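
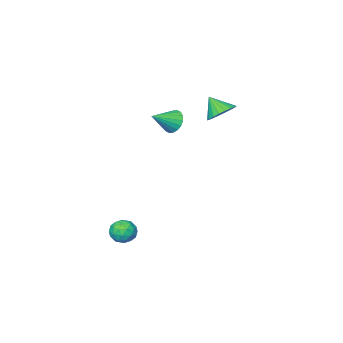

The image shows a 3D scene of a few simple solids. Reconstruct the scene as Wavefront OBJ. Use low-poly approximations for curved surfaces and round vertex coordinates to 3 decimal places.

v -3.939 1.356 1.392
v -3.467 0.973 0.953
v -3.761 0.664 2.188
v -3.276 1.179 1.089
v -3.2 1.415 1.278
v -3.252 1.641 1.486
v -3.422 1.818 1.678
v -3.682 1.915 1.821
v -3.986 1.916 1.889
v -4.282 1.819 1.871
v -4.519 1.643 1.771
v -4.655 1.417 1.605
v -4.668 1.181 1.402
v -4.554 0.974 1.197
v -4.334 0.834 1.026
v -4.046 0.784 0.919
v -3.739 0.833 0.893
v 1.04 1.784 -3.73
v 1.451 2.282 -3.638
v 1.809 1.238 -4.202
v 2.22 1.736 -4.11
v 2.009 1.388 -3.6
v 1.534 1.726 -3.308
v 1.726 1.794 -4.532
v 1.251 2.132 -4.24
v 1.875 2.288 -4.133
v 2.05 2.037 -3.558
v 1.21 1.483 -4.282
v 1.385 1.232 -3.707
v 1.178 2.081 -3.643
v 2.082 1.439 -4.197
v 1.958 1.234 -3.898
v 2.199 1.527 -3.844
v 1.227 1.754 -3.449
v 1.468 2.047 -3.395
v 1.796 1.521 -3.373
v 1.792 1.473 -4.445
v 2.033 1.766 -4.391
v 1.061 1.993 -3.996
v 1.302 2.286 -3.942
v 1.464 1.999 -4.467
v 1.669 2.377 -3.879
v 2.121 2.056 -4.157
v 1.83 2.091 -4.405
v 1.551 2.289 -4.233
v 1.771 2.23 -3.541
v 2.223 1.909 -3.819
v 2.1 1.704 -3.519
v 1.82 1.903 -3.347
v 2.021 2.233 -3.832
v 1.037 1.611 -4.021
v 1.489 1.29 -4.299
v 1.44 1.617 -4.493
v 1.16 1.816 -4.321
v 1.139 1.464 -3.683
v 1.591 1.143 -3.961
v 1.709 1.231 -3.607
v 1.43 1.429 -3.435
v 1.239 1.287 -4.008
v -0.785 2.051 2.044
v -0.504 1.898 1.501
v 0.265 1.949 2.616
v -0.48 2.177 1.507
v -0.516 2.432 1.619
v -0.606 2.611 1.816
v -0.731 2.679 2.057
v -0.867 2.623 2.296
v -0.986 2.453 2.485
v -1.066 2.204 2.586
v -1.09 1.925 2.58
v -1.053 1.671 2.468
v -0.964 1.492 2.272
v -0.839 1.424 2.03
v -0.703 1.48 1.791
v -0.583 1.649 1.603
f 2 1 4
f 2 4 3
f 4 1 5
f 4 5 3
f 5 1 6
f 5 6 3
f 6 1 7
f 6 7 3
f 7 1 8
f 7 8 3
f 8 1 9
f 8 9 3
f 9 1 10
f 9 10 3
f 10 1 11
f 10 11 3
f 11 1 12
f 11 12 3
f 12 1 13
f 12 13 3
f 13 1 14
f 13 14 3
f 14 1 15
f 14 15 3
f 15 1 16
f 15 16 3
f 16 1 17
f 16 17 3
f 17 1 2
f 17 2 3
f 18 55 34
f 55 29 58
f 34 58 23
f 55 58 34
f 18 34 30
f 34 23 35
f 30 35 19
f 34 35 30
f 18 30 39
f 30 19 40
f 39 40 25
f 30 40 39
f 18 39 51
f 39 25 54
f 51 54 28
f 39 54 51
f 18 51 55
f 51 28 59
f 55 59 29
f 51 59 55
f 19 35 46
f 35 23 49
f 46 49 27
f 35 49 46
f 23 58 36
f 58 29 57
f 36 57 22
f 58 57 36
f 29 59 56
f 59 28 52
f 56 52 20
f 59 52 56
f 28 54 53
f 54 25 41
f 53 41 24
f 54 41 53
f 25 40 45
f 40 19 42
f 45 42 26
f 40 42 45
f 21 47 33
f 47 27 48
f 33 48 22
f 47 48 33
f 21 33 31
f 33 22 32
f 31 32 20
f 33 32 31
f 21 31 38
f 31 20 37
f 38 37 24
f 31 37 38
f 21 38 43
f 38 24 44
f 43 44 26
f 38 44 43
f 21 43 47
f 43 26 50
f 47 50 27
f 43 50 47
f 22 48 36
f 48 27 49
f 36 49 23
f 48 49 36
f 20 32 56
f 32 22 57
f 56 57 29
f 32 57 56
f 24 37 53
f 37 20 52
f 53 52 28
f 37 52 53
f 26 44 45
f 44 24 41
f 45 41 25
f 44 41 45
f 27 50 46
f 50 26 42
f 46 42 19
f 50 42 46
f 61 60 63
f 61 63 62
f 63 60 64
f 63 64 62
f 64 60 65
f 64 65 62
f 65 60 66
f 65 66 62
f 66 60 67
f 66 67 62
f 67 60 68
f 67 68 62
f 68 60 69
f 68 69 62
f 69 60 70
f 69 70 62
f 70 60 71
f 70 71 62
f 71 60 72
f 71 72 62
f 72 60 73
f 72 73 62
f 73 60 74
f 73 74 62
f 74 60 75
f 74 75 62
f 75 60 61
f 75 61 62



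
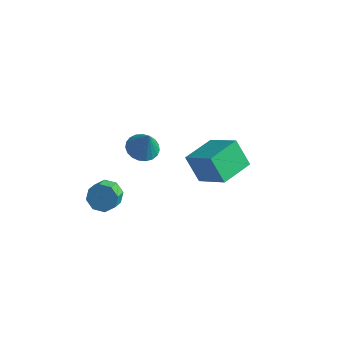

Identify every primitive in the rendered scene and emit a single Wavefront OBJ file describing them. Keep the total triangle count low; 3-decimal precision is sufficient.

v 2.28 0.026 3.316
v 3.992 -0.323 4.517
v 2.649 1.941 3.347
v 4.36 1.592 4.548
v 3.22 -0.132 1.932
v 4.931 -0.481 3.133
v 3.588 1.783 1.963
v 5.3 1.434 3.164
v -2.332 3.064 -1.114
v -1.493 2.755 -1.462
v -1.768 2.856 0.434
v -1.431 3.148 -1.431
v -1.525 3.527 -1.346
v -1.758 3.825 -1.221
v -2.091 3.992 -1.077
v -2.466 3.998 -0.94
v -2.817 3.843 -0.832
v -3.085 3.553 -0.773
v -3.223 3.178 -0.773
v -3.206 2.784 -0.832
v -3.039 2.438 -0.94
v -2.749 2.2 -1.077
v -2.388 2.111 -1.221
v -2.016 2.188 -1.346
v -1.7 2.415 -1.431
v -2.728 0.155 -2.97
v -2.332 -0.184 -3.716
v -2.117 -1.034 -3.216
v -2.512 -0.695 -2.47
v -1.885 0.166 -3.314
v -1.67 -0.684 -2.813
v -1.931 0.51 -2.71
v -1.716 -0.34 -2.209
v -2.444 0.646 -2.259
v -2.229 -0.204 -1.758
v -3.123 0.494 -2.224
v -2.908 -0.356 -1.724
v -3.57 0.144 -2.627
v -3.355 -0.706 -2.126
v -3.524 -0.2 -3.231
v -3.309 -1.05 -2.73
v -3.011 -0.336 -3.682
v -2.796 -1.186 -3.181
f 2 4 1
f 5 2 1
f 1 4 3
f 3 5 1
f 2 8 4
f 6 2 5
f 6 8 2
f 4 8 3
f 7 5 3
f 3 8 7
f 7 6 5
f 8 6 7
f 10 9 12
f 10 12 11
f 12 9 13
f 12 13 11
f 13 9 14
f 13 14 11
f 14 9 15
f 14 15 11
f 15 9 16
f 15 16 11
f 16 9 17
f 16 17 11
f 17 9 18
f 17 18 11
f 18 9 19
f 18 19 11
f 19 9 20
f 19 20 11
f 20 9 21
f 20 21 11
f 21 9 22
f 21 22 11
f 22 9 23
f 22 23 11
f 23 9 24
f 23 24 11
f 24 9 25
f 24 25 11
f 25 9 10
f 25 10 11
f 27 26 30
f 27 30 28
f 28 30 31
f 28 31 29
f 30 26 32
f 30 32 31
f 31 32 33
f 31 33 29
f 32 26 34
f 32 34 33
f 33 34 35
f 33 35 29
f 34 26 36
f 34 36 35
f 35 36 37
f 35 37 29
f 36 26 38
f 36 38 37
f 37 38 39
f 37 39 29
f 38 26 40
f 38 40 39
f 39 40 41
f 39 41 29
f 40 26 42
f 40 42 41
f 41 42 43
f 41 43 29
f 42 26 27
f 42 27 43
f 43 27 28
f 43 28 29



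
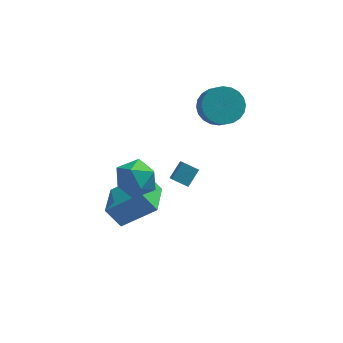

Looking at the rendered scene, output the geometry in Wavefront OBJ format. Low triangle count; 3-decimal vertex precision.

v -4.147 -1.739 2.171
v -3.154 -1.415 2.494
v -3.406 -2.845 1.006
v -2.413 -2.521 1.329
v -3.041 -3.11 2.002
v -3.499 -2.427 2.722
v -3.061 -1.833 0.778
v -3.519 -1.15 1.498
v -2.483 -1.473 1.633
v -2.471 -2.262 2.39
v -4.089 -1.998 1.11
v -4.077 -2.787 1.867
v -0.912 1.753 -3.007
v -1.687 1.973 -2.629
v -1.024 2.449 -3.643
v -1.799 2.67 -3.265
v -0.401 2.43 -2.355
v -1.176 2.651 -1.977
v -0.513 3.127 -2.991
v -1.288 3.347 -2.613
v -4.767 -1.014 -1.939
v -3.085 -0.972 -0.681
v -4.565 0.826 -2.27
v -2.884 0.868 -1.012
v -4.036 -1.268 -2.908
v -2.355 -1.226 -1.65
v -3.835 0.572 -3.239
v -2.153 0.614 -1.981
v 0.498 3.913 1.199
v 1.471 3.772 0.803
v 1.715 2.926 1.705
v 0.742 3.067 2.101
v 1.537 4.078 1.073
v 1.781 3.232 1.974
v 1.445 4.36 1.362
v 1.69 3.514 2.263
v 1.209 4.573 1.626
v 1.453 3.727 2.527
v 0.865 4.686 1.825
v 1.109 3.84 2.727
v 0.464 4.681 1.929
v 0.709 3.835 2.83
v 0.069 4.559 1.922
v 0.314 3.713 2.823
v -0.261 4.339 1.805
v -0.016 3.493 2.706
v -0.475 4.054 1.595
v -0.231 3.208 2.497
v -0.541 3.748 1.326
v -0.297 2.902 2.227
v -0.45 3.466 1.037
v -0.205 2.62 1.938
v -0.213 3.253 0.773
v 0.031 2.407 1.674
v 0.131 3.14 0.573
v 0.375 2.294 1.475
v 0.531 3.145 0.47
v 0.776 2.299 1.371
v 0.926 3.267 0.477
v 1.171 2.421 1.378
v 1.256 3.487 0.594
v 1.501 2.641 1.495
f 1 12 6
f 1 6 2
f 1 2 8
f 1 8 11
f 1 11 12
f 2 6 10
f 6 12 5
f 12 11 3
f 11 8 7
f 8 2 9
f 4 10 5
f 4 5 3
f 4 3 7
f 4 7 9
f 4 9 10
f 5 10 6
f 3 5 12
f 7 3 11
f 9 7 8
f 10 9 2
f 14 16 13
f 17 14 13
f 13 16 15
f 15 17 13
f 14 20 16
f 18 14 17
f 18 20 14
f 16 20 15
f 19 17 15
f 15 20 19
f 19 18 17
f 20 18 19
f 22 24 21
f 25 22 21
f 21 24 23
f 23 25 21
f 22 28 24
f 26 22 25
f 26 28 22
f 24 28 23
f 27 25 23
f 23 28 27
f 27 26 25
f 28 26 27
f 30 29 33
f 30 33 31
f 31 33 34
f 31 34 32
f 33 29 35
f 33 35 34
f 34 35 36
f 34 36 32
f 35 29 37
f 35 37 36
f 36 37 38
f 36 38 32
f 37 29 39
f 37 39 38
f 38 39 40
f 38 40 32
f 39 29 41
f 39 41 40
f 40 41 42
f 40 42 32
f 41 29 43
f 41 43 42
f 42 43 44
f 42 44 32
f 43 29 45
f 43 45 44
f 44 45 46
f 44 46 32
f 45 29 47
f 45 47 46
f 46 47 48
f 46 48 32
f 47 29 49
f 47 49 48
f 48 49 50
f 48 50 32
f 49 29 51
f 49 51 50
f 50 51 52
f 50 52 32
f 51 29 53
f 51 53 52
f 52 53 54
f 52 54 32
f 53 29 55
f 53 55 54
f 54 55 56
f 54 56 32
f 55 29 57
f 55 57 56
f 56 57 58
f 56 58 32
f 57 29 59
f 57 59 58
f 58 59 60
f 58 60 32
f 59 29 61
f 59 61 60
f 60 61 62
f 60 62 32
f 61 29 30
f 61 30 62
f 62 30 31
f 62 31 32



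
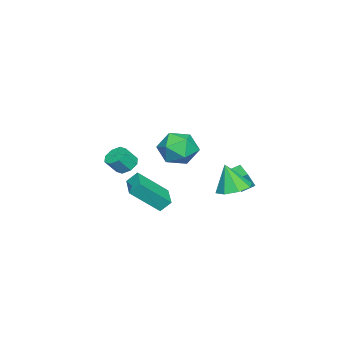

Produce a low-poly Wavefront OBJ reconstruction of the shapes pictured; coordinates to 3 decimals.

v 2.726 2.184 2.331
v 3.762 2.416 2.486
v 3.138 1.304 0.894
v 4.174 1.536 1.049
v 3.669 0.864 1.715
v 3.414 1.408 2.604
v 3.486 2.312 0.776
v 3.231 2.856 1.665
v 4.231 2.495 1.525
v 4.344 1.6 2.106
v 2.556 2.12 1.274
v 2.669 1.225 1.855
v -1.734 -1.256 -4.535
v -1.934 -0.733 -3.936
v -0.449 -0.581 -4.694
v -0.649 -0.058 -4.095
v -0.871 -2.562 -3.105
v -1.071 -2.039 -2.506
v 0.414 -1.887 -3.264
v 0.214 -1.364 -2.665
v -0.661 -2.43 -1.865
v -0.13 -2.012 -1.94
v 0.331 -2.451 -1.131
v -0.199 -2.87 -1.055
v -0.495 -1.816 -1.625
v -0.034 -2.255 -0.816
v -0.958 -1.98 -1.451
v -0.496 -2.419 -0.642
v -1.246 -2.408 -1.519
v -0.784 -2.847 -0.709
v -1.191 -2.849 -1.789
v -0.73 -3.288 -0.98
v -0.826 -3.045 -2.104
v -0.365 -3.484 -1.295
v -0.364 -2.881 -2.278
v 0.098 -3.32 -1.469
v -0.076 -2.453 -2.211
v 0.386 -2.892 -1.401
v 1.058 3.787 -1.653
v 1.817 4.296 -1.483
v 1.042 3.313 -0.167
v 1.216 4.66 -1.373
v 0.521 4.513 -1.427
v 0.141 3.94 -1.613
v 0.298 3.279 -1.823
v 0.9 2.915 -1.933
v 1.594 3.062 -1.879
v 1.974 3.634 -1.693
v -3.553 2.931 -3.006
v -3.052 2.699 -2.031
v -2.798 3.592 -3.238
v -2.296 3.36 -2.263
v -3.144 2.34 -3.357
v -2.642 2.108 -2.382
v -2.388 3.001 -3.589
v -1.887 2.769 -2.614
f 1 12 6
f 1 6 2
f 1 2 8
f 1 8 11
f 1 11 12
f 2 6 10
f 6 12 5
f 12 11 3
f 11 8 7
f 8 2 9
f 4 10 5
f 4 5 3
f 4 3 7
f 4 7 9
f 4 9 10
f 5 10 6
f 3 5 12
f 7 3 11
f 9 7 8
f 10 9 2
f 14 16 13
f 17 14 13
f 13 16 15
f 15 17 13
f 14 20 16
f 18 14 17
f 18 20 14
f 16 20 15
f 19 17 15
f 15 20 19
f 19 18 17
f 20 18 19
f 22 21 25
f 22 25 23
f 23 25 26
f 23 26 24
f 25 21 27
f 25 27 26
f 26 27 28
f 26 28 24
f 27 21 29
f 27 29 28
f 28 29 30
f 28 30 24
f 29 21 31
f 29 31 30
f 30 31 32
f 30 32 24
f 31 21 33
f 31 33 32
f 32 33 34
f 32 34 24
f 33 21 35
f 33 35 34
f 34 35 36
f 34 36 24
f 35 21 37
f 35 37 36
f 36 37 38
f 36 38 24
f 37 21 22
f 37 22 38
f 38 22 23
f 38 23 24
f 40 39 42
f 40 42 41
f 42 39 43
f 42 43 41
f 43 39 44
f 43 44 41
f 44 39 45
f 44 45 41
f 45 39 46
f 45 46 41
f 46 39 47
f 46 47 41
f 47 39 48
f 47 48 41
f 48 39 40
f 48 40 41
f 50 52 49
f 53 50 49
f 49 52 51
f 51 53 49
f 50 56 52
f 54 50 53
f 54 56 50
f 52 56 51
f 55 53 51
f 51 56 55
f 55 54 53
f 56 54 55



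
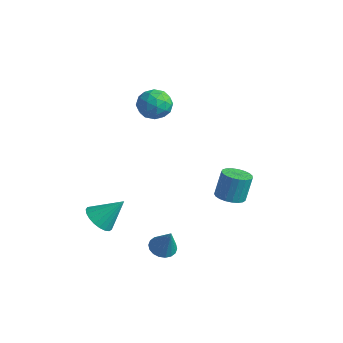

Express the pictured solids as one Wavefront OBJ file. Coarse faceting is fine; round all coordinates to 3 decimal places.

v 1.392 2.843 -4.193
v 2.318 2.996 -4.232
v 2.295 3.569 -2.526
v 1.368 3.417 -2.487
v 2.175 3.34 -4.349
v 2.151 3.913 -2.643
v 1.895 3.598 -4.44
v 1.872 4.171 -2.734
v 1.529 3.725 -4.488
v 1.506 4.299 -2.782
v 1.139 3.7 -4.485
v 1.116 4.274 -2.779
v 0.793 3.527 -4.431
v 0.769 4.101 -2.725
v 0.55 3.236 -4.337
v 0.526 3.809 -2.631
v 0.453 2.877 -4.217
v 0.429 3.45 -2.511
v 0.518 2.512 -4.094
v 0.494 3.085 -2.387
v 0.734 2.204 -3.987
v 0.711 2.777 -2.281
v 1.064 2.007 -3.916
v 1.041 2.58 -2.21
v 1.451 1.954 -3.893
v 1.427 2.528 -2.187
v 1.827 2.055 -3.922
v 1.804 2.629 -2.216
v 2.128 2.293 -3.998
v 2.105 2.866 -2.292
v 2.302 2.625 -4.107
v 2.279 3.199 -2.401
v -2.208 -4.068 -4.645
v -1.29 -4.093 -5.174
v -1.352 -2.892 -3.215
v -1.486 -3.739 -5.348
v -1.806 -3.441 -5.4
v -2.197 -3.252 -5.322
v -2.589 -3.203 -5.127
v -2.915 -3.305 -4.849
v -3.12 -3.538 -4.535
v -3.166 -3.862 -4.241
v -3.047 -4.222 -4.016
v -2.783 -4.556 -3.901
v -2.419 -4.805 -3.914
v -2.019 -4.926 -4.053
v -1.652 -4.899 -4.295
v -1.381 -4.728 -4.598
v -1.253 -4.443 -4.909
v -2.241 1.355 2.853
v -1.384 0.781 3.302
v -3.276 -0.141 2.918
v -2.419 -0.715 3.367
v -2.931 0.089 3.964
v -2.292 1.013 3.924
v -2.368 -0.373 2.296
v -1.729 0.551 2.256
v -1.462 -0.287 2.957
v -1.81 -0.002 3.988
v -2.85 0.642 2.232
v -3.198 0.927 3.263
v -1.721 1.199 3.072
v -2.939 -0.559 3.148
v -3.24 -0.087 3.499
v -2.736 -0.424 3.763
v -2.255 1.336 3.438
v -1.751 0.998 3.701
v -2.661 0.592 4.091
v -2.909 -0.358 2.519
v -2.405 -0.696 2.782
v -1.924 1.064 2.457
v -1.42 0.727 2.721
v -1.999 0.048 2.129
v -1.264 0.234 3.133
v -1.872 -0.645 3.171
v -1.843 -0.445 2.542
v -1.466 0.099 2.518
v -1.468 0.402 3.739
v -2.077 -0.477 3.777
v -2.378 -0.005 4.128
v -2.002 0.539 4.105
v -1.515 -0.226 3.537
v -2.583 1.117 2.443
v -3.192 0.238 2.481
v -2.658 0.101 2.115
v -2.282 0.645 2.092
v -2.788 1.285 3.049
v -3.396 0.406 3.087
v -3.194 0.541 3.702
v -2.817 1.085 3.678
v -3.145 0.866 2.683
v 3.049 -3.851 -4.062
v 3.789 -3.888 -4.412
v 3.831 -3.929 -2.398
v 3.737 -3.529 -4.37
v 3.548 -3.234 -4.268
v 3.261 -3.061 -4.124
v 2.931 -3.045 -3.969
v 2.625 -3.188 -3.831
v 2.403 -3.463 -3.74
v 2.308 -3.814 -3.712
v 2.361 -4.173 -3.753
v 2.549 -4.468 -3.856
v 2.837 -4.641 -3.999
v 3.167 -4.657 -4.155
v 3.473 -4.514 -4.292
v 3.695 -4.24 -4.384
f 2 1 5
f 2 5 3
f 3 5 6
f 3 6 4
f 5 1 7
f 5 7 6
f 6 7 8
f 6 8 4
f 7 1 9
f 7 9 8
f 8 9 10
f 8 10 4
f 9 1 11
f 9 11 10
f 10 11 12
f 10 12 4
f 11 1 13
f 11 13 12
f 12 13 14
f 12 14 4
f 13 1 15
f 13 15 14
f 14 15 16
f 14 16 4
f 15 1 17
f 15 17 16
f 16 17 18
f 16 18 4
f 17 1 19
f 17 19 18
f 18 19 20
f 18 20 4
f 19 1 21
f 19 21 20
f 20 21 22
f 20 22 4
f 21 1 23
f 21 23 22
f 22 23 24
f 22 24 4
f 23 1 25
f 23 25 24
f 24 25 26
f 24 26 4
f 25 1 27
f 25 27 26
f 26 27 28
f 26 28 4
f 27 1 29
f 27 29 28
f 28 29 30
f 28 30 4
f 29 1 31
f 29 31 30
f 30 31 32
f 30 32 4
f 31 1 2
f 31 2 32
f 32 2 3
f 32 3 4
f 34 33 36
f 34 36 35
f 36 33 37
f 36 37 35
f 37 33 38
f 37 38 35
f 38 33 39
f 38 39 35
f 39 33 40
f 39 40 35
f 40 33 41
f 40 41 35
f 41 33 42
f 41 42 35
f 42 33 43
f 42 43 35
f 43 33 44
f 43 44 35
f 44 33 45
f 44 45 35
f 45 33 46
f 45 46 35
f 46 33 47
f 46 47 35
f 47 33 48
f 47 48 35
f 48 33 49
f 48 49 35
f 49 33 34
f 49 34 35
f 50 87 66
f 87 61 90
f 66 90 55
f 87 90 66
f 50 66 62
f 66 55 67
f 62 67 51
f 66 67 62
f 50 62 71
f 62 51 72
f 71 72 57
f 62 72 71
f 50 71 83
f 71 57 86
f 83 86 60
f 71 86 83
f 50 83 87
f 83 60 91
f 87 91 61
f 83 91 87
f 51 67 78
f 67 55 81
f 78 81 59
f 67 81 78
f 55 90 68
f 90 61 89
f 68 89 54
f 90 89 68
f 61 91 88
f 91 60 84
f 88 84 52
f 91 84 88
f 60 86 85
f 86 57 73
f 85 73 56
f 86 73 85
f 57 72 77
f 72 51 74
f 77 74 58
f 72 74 77
f 53 79 65
f 79 59 80
f 65 80 54
f 79 80 65
f 53 65 63
f 65 54 64
f 63 64 52
f 65 64 63
f 53 63 70
f 63 52 69
f 70 69 56
f 63 69 70
f 53 70 75
f 70 56 76
f 75 76 58
f 70 76 75
f 53 75 79
f 75 58 82
f 79 82 59
f 75 82 79
f 54 80 68
f 80 59 81
f 68 81 55
f 80 81 68
f 52 64 88
f 64 54 89
f 88 89 61
f 64 89 88
f 56 69 85
f 69 52 84
f 85 84 60
f 69 84 85
f 58 76 77
f 76 56 73
f 77 73 57
f 76 73 77
f 59 82 78
f 82 58 74
f 78 74 51
f 82 74 78
f 93 92 95
f 93 95 94
f 95 92 96
f 95 96 94
f 96 92 97
f 96 97 94
f 97 92 98
f 97 98 94
f 98 92 99
f 98 99 94
f 99 92 100
f 99 100 94
f 100 92 101
f 100 101 94
f 101 92 102
f 101 102 94
f 102 92 103
f 102 103 94
f 103 92 104
f 103 104 94
f 104 92 105
f 104 105 94
f 105 92 106
f 105 106 94
f 106 92 107
f 106 107 94
f 107 92 93
f 107 93 94



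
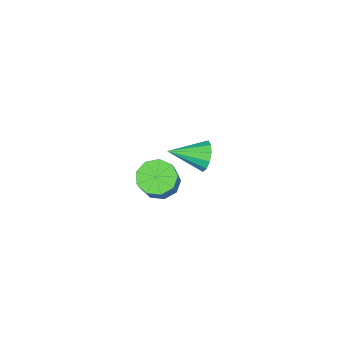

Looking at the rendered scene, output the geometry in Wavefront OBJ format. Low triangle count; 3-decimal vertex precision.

v 0.612 -0.147 2.869
v 0.901 0.3 3.57
v 1.508 -1.673 3.471
v 0.468 0.097 3.702
v 0.08 -0.183 3.57
v -0.138 -0.451 3.215
v -0.119 -0.623 2.75
v 0.133 -0.643 2.323
v 0.536 -0.506 2.069
v 0.964 -0.255 2.07
v 1.279 0.031 2.324
v 1.383 0.26 2.751
v 1.242 0.36 3.216
v -2.822 -3.957 -3.901
v -2.179 -4.754 -4.21
v -1.074 -4.461 -2.668
v -1.718 -3.663 -2.359
v -1.948 -4.121 -4.496
v -0.843 -3.828 -2.954
v -2.126 -3.411 -4.504
v -1.022 -3.118 -2.961
v -2.63 -2.956 -4.229
v -1.525 -2.663 -2.687
v -3.224 -2.97 -3.801
v -2.119 -2.677 -2.259
v -3.63 -3.445 -3.42
v -2.525 -3.152 -1.878
v -3.658 -4.16 -3.264
v -2.553 -3.866 -1.722
v -3.295 -4.779 -3.406
v -2.19 -4.486 -1.864
v -2.711 -5.014 -3.78
v -1.606 -4.721 -2.237
f 2 1 4
f 2 4 3
f 4 1 5
f 4 5 3
f 5 1 6
f 5 6 3
f 6 1 7
f 6 7 3
f 7 1 8
f 7 8 3
f 8 1 9
f 8 9 3
f 9 1 10
f 9 10 3
f 10 1 11
f 10 11 3
f 11 1 12
f 11 12 3
f 12 1 13
f 12 13 3
f 13 1 2
f 13 2 3
f 15 14 18
f 15 18 16
f 16 18 19
f 16 19 17
f 18 14 20
f 18 20 19
f 19 20 21
f 19 21 17
f 20 14 22
f 20 22 21
f 21 22 23
f 21 23 17
f 22 14 24
f 22 24 23
f 23 24 25
f 23 25 17
f 24 14 26
f 24 26 25
f 25 26 27
f 25 27 17
f 26 14 28
f 26 28 27
f 27 28 29
f 27 29 17
f 28 14 30
f 28 30 29
f 29 30 31
f 29 31 17
f 30 14 32
f 30 32 31
f 31 32 33
f 31 33 17
f 32 14 15
f 32 15 33
f 33 15 16
f 33 16 17



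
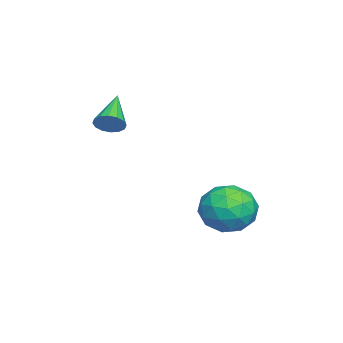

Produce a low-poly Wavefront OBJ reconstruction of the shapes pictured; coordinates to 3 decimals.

v -0.978 -1.044 3.143
v -0.748 -0.728 3.53
v -2.282 -1.116 3.977
v -0.873 -0.546 3.35
v -1.026 -0.497 3.115
v -1.166 -0.595 2.887
v -1.256 -0.813 2.728
v -1.271 -1.093 2.68
v -1.208 -1.36 2.756
v -1.083 -1.543 2.936
v -0.93 -1.591 3.171
v -0.79 -1.493 3.398
v -0.7 -1.275 3.558
v -0.685 -0.995 3.606
v -0.945 3.639 0.22
v -0.168 2.978 0.079
v -1.952 2.642 -0.659
v -1.175 1.981 -0.8
v -1.585 2.102 0.138
v -0.963 2.718 0.681
v -1.157 2.902 -1.261
v -0.535 3.518 -0.718
v -0.299 2.522 -0.836
v -0.563 2.027 0.028
v -1.557 3.593 -0.608
v -1.821 3.098 0.256
v -0.468 3.396 0.227
v -1.652 2.224 -0.807
v -1.893 2.295 -0.255
v -1.436 1.906 -0.338
v -0.935 3.243 0.58
v -0.478 2.854 0.498
v -1.312 2.339 0.532
v -1.642 2.766 -1.078
v -1.185 2.377 -1.16
v -0.684 3.714 -0.242
v -0.227 3.325 -0.325
v -0.808 3.281 -1.112
v -0.088 2.739 -0.394
v -0.68 2.154 -0.911
v -0.67 2.695 -1.182
v -0.304 3.057 -0.862
v -0.244 2.449 0.114
v -0.836 1.863 -0.403
v -1.077 1.934 0.148
v -0.711 2.296 0.468
v -0.321 2.181 -0.424
v -1.284 3.757 -0.177
v -1.876 3.171 -0.694
v -1.409 3.324 -1.048
v -1.043 3.686 -0.728
v -1.44 3.466 0.331
v -2.032 2.881 -0.186
v -1.816 2.563 0.282
v -1.45 2.925 0.602
v -1.799 3.439 -0.156
f 2 1 4
f 2 4 3
f 4 1 5
f 4 5 3
f 5 1 6
f 5 6 3
f 6 1 7
f 6 7 3
f 7 1 8
f 7 8 3
f 8 1 9
f 8 9 3
f 9 1 10
f 9 10 3
f 10 1 11
f 10 11 3
f 11 1 12
f 11 12 3
f 12 1 13
f 12 13 3
f 13 1 14
f 13 14 3
f 14 1 2
f 14 2 3
f 15 52 31
f 52 26 55
f 31 55 20
f 52 55 31
f 15 31 27
f 31 20 32
f 27 32 16
f 31 32 27
f 15 27 36
f 27 16 37
f 36 37 22
f 27 37 36
f 15 36 48
f 36 22 51
f 48 51 25
f 36 51 48
f 15 48 52
f 48 25 56
f 52 56 26
f 48 56 52
f 16 32 43
f 32 20 46
f 43 46 24
f 32 46 43
f 20 55 33
f 55 26 54
f 33 54 19
f 55 54 33
f 26 56 53
f 56 25 49
f 53 49 17
f 56 49 53
f 25 51 50
f 51 22 38
f 50 38 21
f 51 38 50
f 22 37 42
f 37 16 39
f 42 39 23
f 37 39 42
f 18 44 30
f 44 24 45
f 30 45 19
f 44 45 30
f 18 30 28
f 30 19 29
f 28 29 17
f 30 29 28
f 18 28 35
f 28 17 34
f 35 34 21
f 28 34 35
f 18 35 40
f 35 21 41
f 40 41 23
f 35 41 40
f 18 40 44
f 40 23 47
f 44 47 24
f 40 47 44
f 19 45 33
f 45 24 46
f 33 46 20
f 45 46 33
f 17 29 53
f 29 19 54
f 53 54 26
f 29 54 53
f 21 34 50
f 34 17 49
f 50 49 25
f 34 49 50
f 23 41 42
f 41 21 38
f 42 38 22
f 41 38 42
f 24 47 43
f 47 23 39
f 43 39 16
f 47 39 43



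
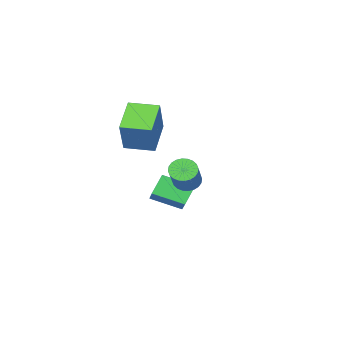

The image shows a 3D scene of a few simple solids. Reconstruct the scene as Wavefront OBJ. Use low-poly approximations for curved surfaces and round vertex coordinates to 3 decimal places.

v -1.478 2.761 -0.891
v -0.944 2.399 -0.971
v 0.031 3.576 0.191
v -0.502 3.939 0.271
v -0.92 2.566 -1.161
v 0.056 3.743 0.001
v -0.98 2.762 -1.309
v -0.005 3.939 -0.147
v -1.116 2.959 -1.394
v -0.141 4.136 -0.232
v -1.307 3.125 -1.402
v -0.332 4.302 -0.24
v -1.525 3.236 -1.332
v -0.549 4.413 -0.171
v -1.735 3.275 -1.196
v -0.759 4.452 -0.034
v -1.905 3.236 -1.012
v -0.93 4.413 0.15
v -2.011 3.124 -0.811
v -1.036 4.301 0.351
v -2.036 2.957 -0.621
v -1.06 4.134 0.541
v -1.975 2.761 -0.473
v -1 3.938 0.689
v -1.839 2.564 -0.388
v -0.864 3.741 0.774
v -1.648 2.398 -0.38
v -0.673 3.575 0.782
v -1.431 2.287 -0.449
v -0.455 3.464 0.712
v -1.221 2.248 -0.586
v -0.245 3.425 0.576
v -1.05 2.287 -0.77
v -0.075 3.464 0.392
v -3.503 -2.644 -2.983
v -2.936 -1.539 -2.196
v -4.65 -1.624 -3.588
v -4.083 -0.519 -2.801
v -2.757 -2.361 -3.919
v -2.19 -1.256 -3.132
v -3.904 -1.341 -4.524
v -3.337 -0.236 -3.737
v -0.33 -0.653 0.262
v -1.394 -1.648 1.303
v -1.362 0.362 0.178
v -2.426 -0.633 1.218
v 0.426 0.253 1.902
v -0.638 -0.742 2.942
v -0.606 1.268 1.817
v -1.67 0.273 2.858
f 2 1 5
f 2 5 3
f 3 5 6
f 3 6 4
f 5 1 7
f 5 7 6
f 6 7 8
f 6 8 4
f 7 1 9
f 7 9 8
f 8 9 10
f 8 10 4
f 9 1 11
f 9 11 10
f 10 11 12
f 10 12 4
f 11 1 13
f 11 13 12
f 12 13 14
f 12 14 4
f 13 1 15
f 13 15 14
f 14 15 16
f 14 16 4
f 15 1 17
f 15 17 16
f 16 17 18
f 16 18 4
f 17 1 19
f 17 19 18
f 18 19 20
f 18 20 4
f 19 1 21
f 19 21 20
f 20 21 22
f 20 22 4
f 21 1 23
f 21 23 22
f 22 23 24
f 22 24 4
f 23 1 25
f 23 25 24
f 24 25 26
f 24 26 4
f 25 1 27
f 25 27 26
f 26 27 28
f 26 28 4
f 27 1 29
f 27 29 28
f 28 29 30
f 28 30 4
f 29 1 31
f 29 31 30
f 30 31 32
f 30 32 4
f 31 1 33
f 31 33 32
f 32 33 34
f 32 34 4
f 33 1 2
f 33 2 34
f 34 2 3
f 34 3 4
f 36 38 35
f 39 36 35
f 35 38 37
f 37 39 35
f 36 42 38
f 40 36 39
f 40 42 36
f 38 42 37
f 41 39 37
f 37 42 41
f 41 40 39
f 42 40 41
f 44 46 43
f 47 44 43
f 43 46 45
f 45 47 43
f 44 50 46
f 48 44 47
f 48 50 44
f 46 50 45
f 49 47 45
f 45 50 49
f 49 48 47
f 50 48 49



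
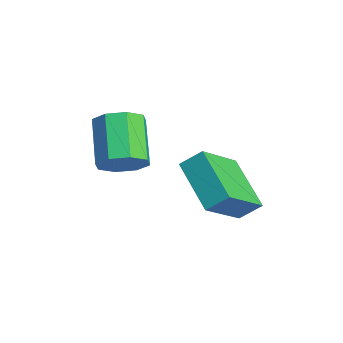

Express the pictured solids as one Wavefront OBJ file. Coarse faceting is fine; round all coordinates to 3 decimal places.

v 3.577 -3.077 -1.927
v 3.978 -2.419 -1.591
v 2.643 -2.205 -0.418
v 2.243 -2.863 -0.753
v 3.584 -2.249 -2.07
v 2.249 -2.035 -0.897
v 3.186 -2.564 -2.465
v 1.852 -2.35 -1.292
v 3.018 -3.179 -2.545
v 1.683 -2.966 -1.371
v 3.177 -3.735 -2.262
v 1.842 -3.521 -1.089
v 3.571 -3.905 -1.783
v 2.236 -3.691 -0.61
v 3.968 -3.59 -1.388
v 2.634 -3.376 -0.215
v 4.137 -2.974 -1.309
v 2.802 -2.761 -0.135
v 3.871 0.465 -4.674
v 2.122 0.13 -3.637
v 4.094 1.133 -4.082
v 2.345 0.798 -3.046
v 4.815 -0.878 -3.514
v 3.066 -1.213 -2.478
v 5.038 -0.21 -2.923
v 3.289 -0.545 -1.886
f 2 1 5
f 2 5 3
f 3 5 6
f 3 6 4
f 5 1 7
f 5 7 6
f 6 7 8
f 6 8 4
f 7 1 9
f 7 9 8
f 8 9 10
f 8 10 4
f 9 1 11
f 9 11 10
f 10 11 12
f 10 12 4
f 11 1 13
f 11 13 12
f 12 13 14
f 12 14 4
f 13 1 15
f 13 15 14
f 14 15 16
f 14 16 4
f 15 1 17
f 15 17 16
f 16 17 18
f 16 18 4
f 17 1 2
f 17 2 18
f 18 2 3
f 18 3 4
f 20 22 19
f 23 20 19
f 19 22 21
f 21 23 19
f 20 26 22
f 24 20 23
f 24 26 20
f 22 26 21
f 25 23 21
f 21 26 25
f 25 24 23
f 26 24 25



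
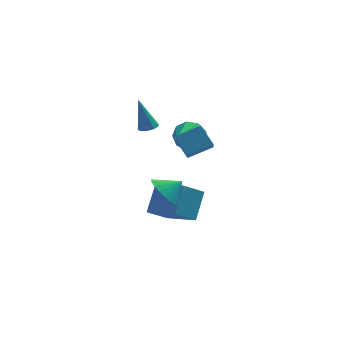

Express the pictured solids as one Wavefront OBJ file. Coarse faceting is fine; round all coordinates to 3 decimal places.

v -1.947 -2.478 -1.456
v -1.474 -1.434 -0.228
v -3.167 -1.011 -2.233
v -2.694 0.033 -1.004
v -0.966 -2.053 -2.196
v -0.493 -1.009 -0.967
v -2.186 -0.586 -2.972
v -1.713 0.458 -1.744
v -2.49 -3.747 0.839
v -1.942 -3.527 0.096
v -1.71 -3.593 1.461
v -2.091 -3.175 0.195
v -2.309 -2.921 0.406
v -2.558 -2.811 0.692
v -2.796 -2.863 1.003
v -2.981 -3.067 1.286
v -3.081 -3.389 1.492
v -3.079 -3.773 1.584
v -2.975 -4.152 1.548
v -2.788 -4.462 1.39
v -2.549 -4.648 1.136
v -2.3 -4.678 0.831
v -2.084 -4.547 0.527
v -1.938 -4.278 0.277
v -1.888 -3.917 0.125
v -0.947 1.916 1.097
v -0.533 2.077 1.857
v -1.673 0.364 1.823
v -1.078 2.334 1.86
v -1.561 2.395 1.506
v -1.757 2.231 0.961
v -1.574 1.92 0.48
v -1.097 1.607 0.287
v -0.55 1.438 0.474
v -0.189 1.493 0.952
v -0.182 1.745 1.498
v -2.947 1.289 2.179
v -2.607 1.68 2.22
v -3.393 1.491 3.921
v -2.891 1.804 2.133
v -3.196 1.731 2.064
v -3.406 1.489 2.038
v -3.441 1.171 2.066
v -3.287 0.898 2.137
v -3.004 0.774 2.224
v -2.699 0.847 2.294
v -2.488 1.089 2.319
v -2.453 1.407 2.291
v -1.97 -2.769 3.706
v -2.028 -3.391 4.267
v -0.795 -2.461 4.169
v -0.853 -3.083 4.731
v -1.467 -3.517 2.929
v -1.525 -4.139 3.491
v -0.292 -3.209 3.393
v -0.35 -3.831 3.954
f 2 4 1
f 5 2 1
f 1 4 3
f 3 5 1
f 2 8 4
f 6 2 5
f 6 8 2
f 4 8 3
f 7 5 3
f 3 8 7
f 7 6 5
f 8 6 7
f 10 9 12
f 10 12 11
f 12 9 13
f 12 13 11
f 13 9 14
f 13 14 11
f 14 9 15
f 14 15 11
f 15 9 16
f 15 16 11
f 16 9 17
f 16 17 11
f 17 9 18
f 17 18 11
f 18 9 19
f 18 19 11
f 19 9 20
f 19 20 11
f 20 9 21
f 20 21 11
f 21 9 22
f 21 22 11
f 22 9 23
f 22 23 11
f 23 9 24
f 23 24 11
f 24 9 25
f 24 25 11
f 25 9 10
f 25 10 11
f 27 26 29
f 27 29 28
f 29 26 30
f 29 30 28
f 30 26 31
f 30 31 28
f 31 26 32
f 31 32 28
f 32 26 33
f 32 33 28
f 33 26 34
f 33 34 28
f 34 26 35
f 34 35 28
f 35 26 36
f 35 36 28
f 36 26 27
f 36 27 28
f 38 37 40
f 38 40 39
f 40 37 41
f 40 41 39
f 41 37 42
f 41 42 39
f 42 37 43
f 42 43 39
f 43 37 44
f 43 44 39
f 44 37 45
f 44 45 39
f 45 37 46
f 45 46 39
f 46 37 47
f 46 47 39
f 47 37 48
f 47 48 39
f 48 37 38
f 48 38 39
f 50 52 49
f 53 50 49
f 49 52 51
f 51 53 49
f 50 56 52
f 54 50 53
f 54 56 50
f 52 56 51
f 55 53 51
f 51 56 55
f 55 54 53
f 56 54 55



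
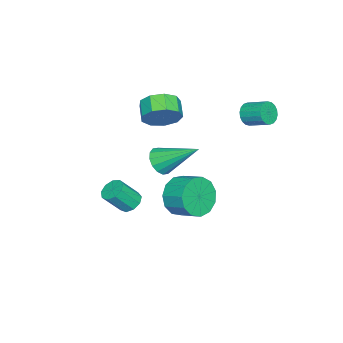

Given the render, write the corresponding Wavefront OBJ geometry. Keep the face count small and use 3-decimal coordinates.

v 0.296 -2.727 -2.938
v 0.661 -3.078 -3.346
v 1.248 -3.743 -2.25
v 0.884 -3.393 -1.842
v 0.875 -2.704 -3.234
v 1.462 -3.369 -2.138
v 0.818 -2.342 -2.983
v 1.405 -3.007 -1.887
v 0.517 -2.159 -2.711
v 1.104 -2.825 -1.615
v 0.113 -2.243 -2.545
v 0.7 -2.908 -1.45
v -0.205 -2.553 -2.563
v 0.382 -3.219 -1.468
v -0.289 -2.945 -2.757
v 0.299 -3.61 -1.661
v -0.098 -3.235 -3.035
v 0.489 -3.9 -1.939
v 0.277 -3.287 -3.267
v 0.864 -3.953 -2.172
v -0.92 -1.646 2.382
v -0.338 -1.884 3.121
v -1.119 -2.313 3.597
v -1.7 -2.074 2.858
v -0.604 -1.285 3.226
v -1.385 -1.714 3.701
v -1.017 -0.855 2.936
v -1.798 -1.284 3.411
v -1.384 -0.794 2.386
v -2.165 -1.223 2.862
v -1.535 -1.132 1.835
v -2.316 -1.561 2.311
v -1.397 -1.71 1.54
v -2.178 -2.139 2.016
v -1.036 -2.258 1.639
v -1.817 -2.687 2.115
v -0.62 -2.519 2.085
v -1.401 -2.948 2.561
v -0.345 -2.372 2.671
v -1.126 -2.801 3.146
v -2.527 1.954 2.536
v -2.289 1.669 3.07
v -2.075 2.72 3.537
v -2.313 3.006 3.004
v -2.056 1.696 2.901
v -1.841 2.747 3.369
v -1.915 1.774 2.661
v -1.701 2.825 3.128
v -1.896 1.888 2.396
v -1.682 2.939 2.863
v -2.002 2.015 2.158
v -1.788 3.066 2.625
v -2.212 2.13 1.996
v -1.998 3.181 2.463
v -2.484 2.211 1.941
v -2.27 3.262 2.408
v -2.765 2.24 2.003
v -2.551 3.291 2.47
v -2.999 2.213 2.171
v -2.784 3.264 2.639
v -3.139 2.135 2.412
v -2.925 3.186 2.879
v -3.158 2.021 2.677
v -2.944 3.072 3.144
v -3.052 1.894 2.915
v -2.838 2.945 3.382
v -2.842 1.779 3.077
v -2.628 2.83 3.544
v -2.57 1.698 3.132
v -2.356 2.749 3.599
v 2.695 0.687 0.107
v 3.106 0.187 0.959
v 3.456 1.233 1.405
v 3.045 1.733 0.553
v 3.547 0.214 0.549
v 3.897 1.26 0.995
v 3.718 0.391 -0.001
v 4.067 1.438 0.444
v 3.564 0.663 -0.517
v 3.913 1.709 -0.071
v 3.134 0.942 -0.835
v 3.483 1.988 -0.389
v 2.565 1.14 -0.854
v 2.914 2.186 -0.408
v 2.037 1.194 -0.567
v 2.387 2.24 -0.121
v 1.718 1.087 -0.067
v 2.068 2.134 0.379
v 1.71 0.853 0.489
v 2.059 1.9 0.935
v 2.014 0.566 0.923
v 2.363 1.613 1.369
v 2.535 0.318 1.099
v 2.884 1.364 1.544
v 3.654 0.176 2.871
v 4.204 -0.102 3.298
v 3.606 1.924 4.069
v 4.385 0.096 3.017
v 4.37 0.315 2.697
v 4.163 0.497 2.423
v 3.82 0.593 2.27
v 3.432 0.577 2.277
v 3.104 0.454 2.443
v 2.923 0.257 2.724
v 2.937 0.037 3.044
v 3.144 -0.145 3.318
v 3.488 -0.241 3.472
v 3.875 -0.225 3.464
f 2 1 5
f 2 5 3
f 3 5 6
f 3 6 4
f 5 1 7
f 5 7 6
f 6 7 8
f 6 8 4
f 7 1 9
f 7 9 8
f 8 9 10
f 8 10 4
f 9 1 11
f 9 11 10
f 10 11 12
f 10 12 4
f 11 1 13
f 11 13 12
f 12 13 14
f 12 14 4
f 13 1 15
f 13 15 14
f 14 15 16
f 14 16 4
f 15 1 17
f 15 17 16
f 16 17 18
f 16 18 4
f 17 1 19
f 17 19 18
f 18 19 20
f 18 20 4
f 19 1 2
f 19 2 20
f 20 2 3
f 20 3 4
f 22 21 25
f 22 25 23
f 23 25 26
f 23 26 24
f 25 21 27
f 25 27 26
f 26 27 28
f 26 28 24
f 27 21 29
f 27 29 28
f 28 29 30
f 28 30 24
f 29 21 31
f 29 31 30
f 30 31 32
f 30 32 24
f 31 21 33
f 31 33 32
f 32 33 34
f 32 34 24
f 33 21 35
f 33 35 34
f 34 35 36
f 34 36 24
f 35 21 37
f 35 37 36
f 36 37 38
f 36 38 24
f 37 21 39
f 37 39 38
f 38 39 40
f 38 40 24
f 39 21 22
f 39 22 40
f 40 22 23
f 40 23 24
f 42 41 45
f 42 45 43
f 43 45 46
f 43 46 44
f 45 41 47
f 45 47 46
f 46 47 48
f 46 48 44
f 47 41 49
f 47 49 48
f 48 49 50
f 48 50 44
f 49 41 51
f 49 51 50
f 50 51 52
f 50 52 44
f 51 41 53
f 51 53 52
f 52 53 54
f 52 54 44
f 53 41 55
f 53 55 54
f 54 55 56
f 54 56 44
f 55 41 57
f 55 57 56
f 56 57 58
f 56 58 44
f 57 41 59
f 57 59 58
f 58 59 60
f 58 60 44
f 59 41 61
f 59 61 60
f 60 61 62
f 60 62 44
f 61 41 63
f 61 63 62
f 62 63 64
f 62 64 44
f 63 41 65
f 63 65 64
f 64 65 66
f 64 66 44
f 65 41 67
f 65 67 66
f 66 67 68
f 66 68 44
f 67 41 69
f 67 69 68
f 68 69 70
f 68 70 44
f 69 41 42
f 69 42 70
f 70 42 43
f 70 43 44
f 72 71 75
f 72 75 73
f 73 75 76
f 73 76 74
f 75 71 77
f 75 77 76
f 76 77 78
f 76 78 74
f 77 71 79
f 77 79 78
f 78 79 80
f 78 80 74
f 79 71 81
f 79 81 80
f 80 81 82
f 80 82 74
f 81 71 83
f 81 83 82
f 82 83 84
f 82 84 74
f 83 71 85
f 83 85 84
f 84 85 86
f 84 86 74
f 85 71 87
f 85 87 86
f 86 87 88
f 86 88 74
f 87 71 89
f 87 89 88
f 88 89 90
f 88 90 74
f 89 71 91
f 89 91 90
f 90 91 92
f 90 92 74
f 91 71 93
f 91 93 92
f 92 93 94
f 92 94 74
f 93 71 72
f 93 72 94
f 94 72 73
f 94 73 74
f 96 95 98
f 96 98 97
f 98 95 99
f 98 99 97
f 99 95 100
f 99 100 97
f 100 95 101
f 100 101 97
f 101 95 102
f 101 102 97
f 102 95 103
f 102 103 97
f 103 95 104
f 103 104 97
f 104 95 105
f 104 105 97
f 105 95 106
f 105 106 97
f 106 95 107
f 106 107 97
f 107 95 108
f 107 108 97
f 108 95 96
f 108 96 97



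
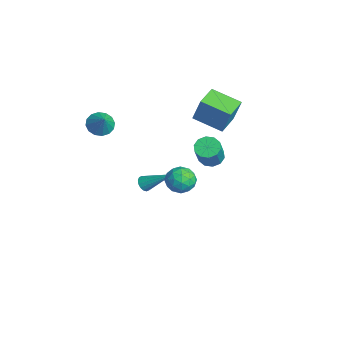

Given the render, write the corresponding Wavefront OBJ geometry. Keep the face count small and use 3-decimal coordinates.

v -1.606 1.771 -1.998
v -0.96 2.108 -1.517
v -1.34 0.492 -1.463
v -0.694 0.829 -0.982
v -1.523 1.029 -0.8
v -1.688 1.82 -1.131
v -0.612 0.78 -1.849
v -0.777 1.571 -2.18
v -0.346 1.495 -1.425
v -0.909 1.649 -0.776
v -1.391 0.951 -2.204
v -1.954 1.105 -1.555
v -1.307 2.052 -1.805
v -0.993 0.548 -1.175
v -1.481 0.666 -1.068
v -1.101 0.864 -0.786
v -1.735 1.883 -1.578
v -1.355 2.08 -1.295
v -1.686 1.447 -0.873
v -0.945 0.52 -1.685
v -0.565 0.717 -1.402
v -1.199 1.736 -2.194
v -0.819 1.934 -1.912
v -0.614 1.153 -2.107
v -0.566 1.889 -1.468
v -0.409 1.138 -1.153
v -0.361 1.109 -1.663
v -0.458 1.574 -1.857
v -0.897 1.98 -1.087
v -0.74 1.228 -0.772
v -1.228 1.346 -0.665
v -1.325 1.811 -0.86
v -0.536 1.62 -1.032
v -1.56 1.372 -2.208
v -1.403 0.62 -1.893
v -0.975 0.789 -2.12
v -1.072 1.254 -2.315
v -1.891 1.462 -1.827
v -1.734 0.711 -1.512
v -1.842 1.026 -1.123
v -1.939 1.491 -1.317
v -1.764 0.98 -1.948
v 2.005 1.881 2.533
v 2.353 2.453 2.532
v 3.083 2.012 3.826
v 2.735 1.439 3.827
v 2.006 2.515 2.749
v 2.736 2.074 4.043
v 1.659 2.335 2.883
v 2.389 1.893 4.177
v 1.443 1.981 2.884
v 2.173 1.54 4.178
v 1.442 1.589 2.751
v 2.173 1.148 4.045
v 1.657 1.308 2.534
v 2.387 0.867 3.828
v 2.004 1.246 2.317
v 2.734 0.805 3.611
v 2.351 1.427 2.183
v 3.081 0.985 3.477
v 2.567 1.78 2.182
v 3.297 1.339 3.476
v 2.567 2.172 2.315
v 3.298 1.731 3.609
v -2.454 -2.518 2.736
v -1.992 -2.941 2.324
v -1.646 -2.502 3.624
v -1.901 -2.575 2.233
v -1.957 -2.193 2.278
v -2.146 -1.899 2.446
v -2.418 -1.77 2.691
v -2.7 -1.842 2.949
v -2.915 -2.095 3.149
v -3.007 -2.461 3.239
v -2.951 -2.842 3.195
v -2.761 -3.137 3.027
v -2.489 -3.266 2.782
v -2.208 -3.194 2.524
v -4.306 3.533 1.624
v -3.93 3.84 3.107
v -3.202 4.792 1.083
v -2.825 5.099 2.565
v -3.255 2.581 1.555
v -2.878 2.888 3.037
v -2.15 3.84 1.013
v -1.774 4.147 2.496
v -4.232 0.237 -3.865
v -4.011 0.443 -4.276
v -3.308 1.543 -2.715
v -4.237 0.576 -4.246
v -4.462 0.618 -4.113
v -4.625 0.558 -3.914
v -4.682 0.412 -3.702
v -4.619 0.219 -3.533
v -4.452 0.031 -3.453
v -4.226 -0.102 -3.484
v -4.001 -0.145 -3.616
v -3.839 -0.085 -3.815
v -3.781 0.061 -4.027
v -3.844 0.254 -4.196
f 1 38 17
f 38 12 41
f 17 41 6
f 38 41 17
f 1 17 13
f 17 6 18
f 13 18 2
f 17 18 13
f 1 13 22
f 13 2 23
f 22 23 8
f 13 23 22
f 1 22 34
f 22 8 37
f 34 37 11
f 22 37 34
f 1 34 38
f 34 11 42
f 38 42 12
f 34 42 38
f 2 18 29
f 18 6 32
f 29 32 10
f 18 32 29
f 6 41 19
f 41 12 40
f 19 40 5
f 41 40 19
f 12 42 39
f 42 11 35
f 39 35 3
f 42 35 39
f 11 37 36
f 37 8 24
f 36 24 7
f 37 24 36
f 8 23 28
f 23 2 25
f 28 25 9
f 23 25 28
f 4 30 16
f 30 10 31
f 16 31 5
f 30 31 16
f 4 16 14
f 16 5 15
f 14 15 3
f 16 15 14
f 4 14 21
f 14 3 20
f 21 20 7
f 14 20 21
f 4 21 26
f 21 7 27
f 26 27 9
f 21 27 26
f 4 26 30
f 26 9 33
f 30 33 10
f 26 33 30
f 5 31 19
f 31 10 32
f 19 32 6
f 31 32 19
f 3 15 39
f 15 5 40
f 39 40 12
f 15 40 39
f 7 20 36
f 20 3 35
f 36 35 11
f 20 35 36
f 9 27 28
f 27 7 24
f 28 24 8
f 27 24 28
f 10 33 29
f 33 9 25
f 29 25 2
f 33 25 29
f 44 43 47
f 44 47 45
f 45 47 48
f 45 48 46
f 47 43 49
f 47 49 48
f 48 49 50
f 48 50 46
f 49 43 51
f 49 51 50
f 50 51 52
f 50 52 46
f 51 43 53
f 51 53 52
f 52 53 54
f 52 54 46
f 53 43 55
f 53 55 54
f 54 55 56
f 54 56 46
f 55 43 57
f 55 57 56
f 56 57 58
f 56 58 46
f 57 43 59
f 57 59 58
f 58 59 60
f 58 60 46
f 59 43 61
f 59 61 60
f 60 61 62
f 60 62 46
f 61 43 63
f 61 63 62
f 62 63 64
f 62 64 46
f 63 43 44
f 63 44 64
f 64 44 45
f 64 45 46
f 66 65 68
f 66 68 67
f 68 65 69
f 68 69 67
f 69 65 70
f 69 70 67
f 70 65 71
f 70 71 67
f 71 65 72
f 71 72 67
f 72 65 73
f 72 73 67
f 73 65 74
f 73 74 67
f 74 65 75
f 74 75 67
f 75 65 76
f 75 76 67
f 76 65 77
f 76 77 67
f 77 65 78
f 77 78 67
f 78 65 66
f 78 66 67
f 80 82 79
f 83 80 79
f 79 82 81
f 81 83 79
f 80 86 82
f 84 80 83
f 84 86 80
f 82 86 81
f 85 83 81
f 81 86 85
f 85 84 83
f 86 84 85
f 88 87 90
f 88 90 89
f 90 87 91
f 90 91 89
f 91 87 92
f 91 92 89
f 92 87 93
f 92 93 89
f 93 87 94
f 93 94 89
f 94 87 95
f 94 95 89
f 95 87 96
f 95 96 89
f 96 87 97
f 96 97 89
f 97 87 98
f 97 98 89
f 98 87 99
f 98 99 89
f 99 87 100
f 99 100 89
f 100 87 88
f 100 88 89



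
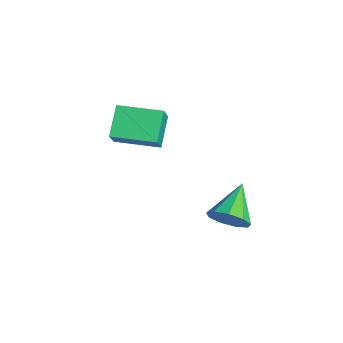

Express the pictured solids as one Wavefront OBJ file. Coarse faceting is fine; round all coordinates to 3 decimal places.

v 4.549 0.59 -2.806
v 5.179 0.98 -2.295
v 3.271 1.51 -1.934
v 5.078 1.318 -2.799
v 4.73 1.315 -3.307
v 4.297 0.973 -3.58
v 3.982 0.451 -3.491
v 3.933 -0.005 -3.081
v 4.172 -0.184 -2.542
v 4.587 0 -2.127
v 4.985 0.46 -2.029
v -0.253 -2.722 -1.38
v -1.315 -2.167 -0.444
v 0.621 -1.024 -1.394
v -0.441 -0.469 -0.458
v 0.401 -3.051 -0.442
v -0.661 -2.496 0.494
v 1.275 -1.353 -0.456
v 0.213 -0.798 0.48
f 2 1 4
f 2 4 3
f 4 1 5
f 4 5 3
f 5 1 6
f 5 6 3
f 6 1 7
f 6 7 3
f 7 1 8
f 7 8 3
f 8 1 9
f 8 9 3
f 9 1 10
f 9 10 3
f 10 1 11
f 10 11 3
f 11 1 2
f 11 2 3
f 13 15 12
f 16 13 12
f 12 15 14
f 14 16 12
f 13 19 15
f 17 13 16
f 17 19 13
f 15 19 14
f 18 16 14
f 14 19 18
f 18 17 16
f 19 17 18



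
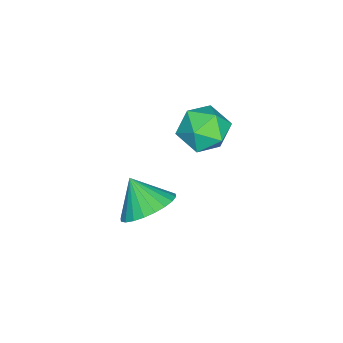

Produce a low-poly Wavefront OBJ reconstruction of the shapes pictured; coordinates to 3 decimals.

v -3.972 1.659 -3.86
v -3.152 2.209 -4.07
v -3.208 1.011 -2.57
v -2.388 1.561 -2.78
v -3.228 2.013 -2.45
v -3.701 2.413 -3.248
v -2.659 0.807 -3.392
v -3.132 1.207 -4.19
v -2.341 1.682 -3.781
v -2.692 2.428 -3.198
v -3.668 0.792 -3.442
v -4.019 1.538 -2.859
v 0.456 1.078 -4.194
v 1.38 0.67 -4.186
v 0.104 0.302 -3.226
v 1.425 0.967 -3.931
v 1.322 1.282 -3.716
v 1.088 1.565 -3.574
v 0.757 1.774 -3.527
v 0.381 1.877 -3.58
v 0.016 1.859 -3.728
v -0.282 1.722 -3.946
v -0.468 1.486 -4.202
v -0.513 1.189 -4.457
v -0.411 0.875 -4.672
v -0.176 0.592 -4.814
v 0.154 0.383 -4.862
v 0.531 0.28 -4.808
v 0.896 0.298 -4.66
v 1.194 0.435 -4.442
f 1 12 6
f 1 6 2
f 1 2 8
f 1 8 11
f 1 11 12
f 2 6 10
f 6 12 5
f 12 11 3
f 11 8 7
f 8 2 9
f 4 10 5
f 4 5 3
f 4 3 7
f 4 7 9
f 4 9 10
f 5 10 6
f 3 5 12
f 7 3 11
f 9 7 8
f 10 9 2
f 14 13 16
f 14 16 15
f 16 13 17
f 16 17 15
f 17 13 18
f 17 18 15
f 18 13 19
f 18 19 15
f 19 13 20
f 19 20 15
f 20 13 21
f 20 21 15
f 21 13 22
f 21 22 15
f 22 13 23
f 22 23 15
f 23 13 24
f 23 24 15
f 24 13 25
f 24 25 15
f 25 13 26
f 25 26 15
f 26 13 27
f 26 27 15
f 27 13 28
f 27 28 15
f 28 13 29
f 28 29 15
f 29 13 30
f 29 30 15
f 30 13 14
f 30 14 15



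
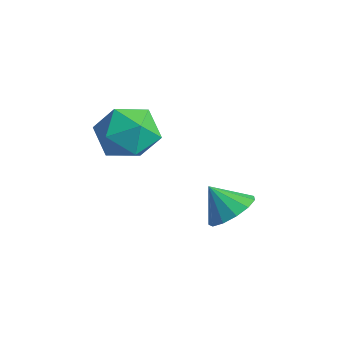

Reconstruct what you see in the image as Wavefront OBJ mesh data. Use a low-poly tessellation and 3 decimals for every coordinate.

v -2.734 1.984 4.029
v -2.014 1.953 3.263
v -3.426 0.547 3.437
v -2.706 0.516 2.671
v -2.42 0.351 3.67
v -1.992 1.24 4.035
v -3.448 1.26 2.665
v -3.02 2.149 3.03
v -2.456 1.505 2.42
v -1.82 0.943 3.041
v -3.62 1.557 3.659
v -2.984 0.995 4.28
v -0.955 3.667 0.037
v -0.268 3.329 0.383
v -1.585 3.273 0.903
v -0.304 3.768 0.557
v -0.546 4.175 0.567
v -0.918 4.42 0.408
v -1.302 4.427 0.132
v -1.576 4.192 -0.175
v -1.653 3.791 -0.414
v -1.509 3.35 -0.509
v -1.189 3.01 -0.431
v -0.795 2.879 -0.205
v -0.451 2.998 0.099
f 1 12 6
f 1 6 2
f 1 2 8
f 1 8 11
f 1 11 12
f 2 6 10
f 6 12 5
f 12 11 3
f 11 8 7
f 8 2 9
f 4 10 5
f 4 5 3
f 4 3 7
f 4 7 9
f 4 9 10
f 5 10 6
f 3 5 12
f 7 3 11
f 9 7 8
f 10 9 2
f 14 13 16
f 14 16 15
f 16 13 17
f 16 17 15
f 17 13 18
f 17 18 15
f 18 13 19
f 18 19 15
f 19 13 20
f 19 20 15
f 20 13 21
f 20 21 15
f 21 13 22
f 21 22 15
f 22 13 23
f 22 23 15
f 23 13 24
f 23 24 15
f 24 13 25
f 24 25 15
f 25 13 14
f 25 14 15



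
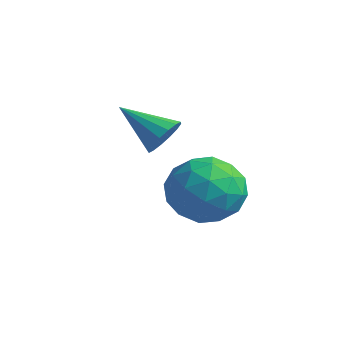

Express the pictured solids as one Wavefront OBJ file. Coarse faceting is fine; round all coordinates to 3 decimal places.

v -0.956 -1.012 -3.347
v 0.045 -1.339 -3.599
v -1.485 -2.681 -3.281
v -0.484 -3.008 -3.533
v -0.679 -2.557 -2.568
v -0.352 -1.525 -2.609
v -1.088 -2.495 -4.271
v -0.761 -1.463 -4.312
v -0.036 -2.256 -4.17
v 0.216 -2.294 -3.118
v -1.656 -1.726 -3.762
v -1.404 -1.764 -2.71
v -0.409 -1.029 -3.479
v -1.031 -2.991 -3.401
v -1.146 -2.726 -2.834
v -0.557 -2.918 -2.982
v -0.643 -1.138 -2.897
v -0.054 -1.331 -3.045
v -0.48 -2.046 -2.439
v -1.386 -2.689 -3.835
v -0.797 -2.882 -3.983
v -0.883 -1.102 -3.898
v -0.294 -1.294 -4.046
v -0.96 -1.974 -4.441
v 0.131 -1.76 -3.963
v -0.179 -2.741 -3.924
v -0.534 -2.439 -4.358
v -0.342 -1.833 -4.382
v 0.28 -1.782 -3.344
v -0.031 -2.764 -3.305
v -0.146 -2.498 -2.738
v 0.047 -1.892 -2.762
v 0.232 -2.321 -3.68
v -1.409 -1.256 -3.575
v -1.72 -2.238 -3.536
v -1.487 -2.128 -4.118
v -1.294 -1.522 -4.142
v -1.261 -1.279 -2.956
v -1.571 -2.26 -2.917
v -1.098 -2.187 -2.498
v -0.906 -1.581 -2.522
v -1.672 -1.699 -3.2
v -2.599 -1.503 -2.456
v -2.288 -2.002 -2.203
v -3.841 -1.877 -1.664
v -2.23 -1.751 -1.995
v -2.272 -1.433 -1.91
v -2.401 -1.134 -1.972
v -2.583 -0.934 -2.163
v -2.769 -0.887 -2.433
v -2.91 -1.004 -2.709
v -2.967 -1.255 -2.917
v -2.926 -1.573 -3.002
v -2.796 -1.872 -2.94
v -2.614 -2.072 -2.749
v -2.428 -2.119 -2.479
f 1 38 17
f 38 12 41
f 17 41 6
f 38 41 17
f 1 17 13
f 17 6 18
f 13 18 2
f 17 18 13
f 1 13 22
f 13 2 23
f 22 23 8
f 13 23 22
f 1 22 34
f 22 8 37
f 34 37 11
f 22 37 34
f 1 34 38
f 34 11 42
f 38 42 12
f 34 42 38
f 2 18 29
f 18 6 32
f 29 32 10
f 18 32 29
f 6 41 19
f 41 12 40
f 19 40 5
f 41 40 19
f 12 42 39
f 42 11 35
f 39 35 3
f 42 35 39
f 11 37 36
f 37 8 24
f 36 24 7
f 37 24 36
f 8 23 28
f 23 2 25
f 28 25 9
f 23 25 28
f 4 30 16
f 30 10 31
f 16 31 5
f 30 31 16
f 4 16 14
f 16 5 15
f 14 15 3
f 16 15 14
f 4 14 21
f 14 3 20
f 21 20 7
f 14 20 21
f 4 21 26
f 21 7 27
f 26 27 9
f 21 27 26
f 4 26 30
f 26 9 33
f 30 33 10
f 26 33 30
f 5 31 19
f 31 10 32
f 19 32 6
f 31 32 19
f 3 15 39
f 15 5 40
f 39 40 12
f 15 40 39
f 7 20 36
f 20 3 35
f 36 35 11
f 20 35 36
f 9 27 28
f 27 7 24
f 28 24 8
f 27 24 28
f 10 33 29
f 33 9 25
f 29 25 2
f 33 25 29
f 44 43 46
f 44 46 45
f 46 43 47
f 46 47 45
f 47 43 48
f 47 48 45
f 48 43 49
f 48 49 45
f 49 43 50
f 49 50 45
f 50 43 51
f 50 51 45
f 51 43 52
f 51 52 45
f 52 43 53
f 52 53 45
f 53 43 54
f 53 54 45
f 54 43 55
f 54 55 45
f 55 43 56
f 55 56 45
f 56 43 44
f 56 44 45



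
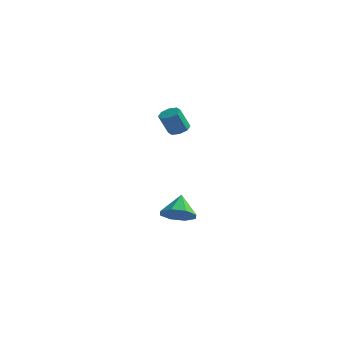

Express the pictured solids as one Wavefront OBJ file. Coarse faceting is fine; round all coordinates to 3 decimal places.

v 3.438 -2.111 -3.072
v 4.075 -2.53 -2.472
v 3.162 -1.149 -2.108
v 4.388 -2.01 -2.901
v 4.144 -1.55 -3.43
v 3.487 -1.418 -3.749
v 2.801 -1.692 -3.672
v 2.489 -2.211 -3.244
v 2.732 -2.672 -2.715
v 3.389 -2.804 -2.395
v 3.759 -2.646 3.095
v 4.245 -2.421 3.318
v 3.887 -2.789 4.468
v 3.401 -3.014 4.245
v 3.911 -2.128 3.308
v 3.553 -2.496 4.458
v 3.488 -2.139 3.173
v 3.13 -2.507 4.323
v 3.224 -2.447 2.992
v 2.866 -2.815 4.143
v 3.273 -2.871 2.872
v 2.915 -3.239 4.022
v 3.607 -3.164 2.882
v 3.249 -3.532 4.032
v 4.03 -3.153 3.017
v 3.672 -3.521 4.167
v 4.294 -2.845 3.197
v 3.936 -3.213 4.348
f 2 1 4
f 2 4 3
f 4 1 5
f 4 5 3
f 5 1 6
f 5 6 3
f 6 1 7
f 6 7 3
f 7 1 8
f 7 8 3
f 8 1 9
f 8 9 3
f 9 1 10
f 9 10 3
f 10 1 2
f 10 2 3
f 12 11 15
f 12 15 13
f 13 15 16
f 13 16 14
f 15 11 17
f 15 17 16
f 16 17 18
f 16 18 14
f 17 11 19
f 17 19 18
f 18 19 20
f 18 20 14
f 19 11 21
f 19 21 20
f 20 21 22
f 20 22 14
f 21 11 23
f 21 23 22
f 22 23 24
f 22 24 14
f 23 11 25
f 23 25 24
f 24 25 26
f 24 26 14
f 25 11 27
f 25 27 26
f 26 27 28
f 26 28 14
f 27 11 12
f 27 12 28
f 28 12 13
f 28 13 14



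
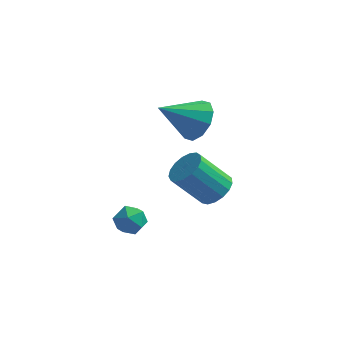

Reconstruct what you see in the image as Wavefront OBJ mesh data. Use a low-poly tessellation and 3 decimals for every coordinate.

v 0.791 -1.931 -3.291
v 1.192 -2.53 -2.921
v 0.148 -2.81 -4.019
v 0.549 -3.409 -3.649
v 0.001 -2.975 -3.24
v 0.399 -2.432 -2.79
v 0.941 -2.908 -4.15
v 1.339 -2.365 -3.7
v 1.284 -3.134 -3.452
v 0.703 -3.175 -2.89
v 0.637 -2.165 -4.05
v 0.056 -2.206 -3.488
v 3.996 -1.252 -2.019
v 4.573 -0.879 -1.453
v 3.321 -1.215 0.044
v 2.744 -1.588 -0.521
v 4.331 -0.553 -1.582
v 3.079 -0.889 -0.084
v 4.012 -0.387 -1.811
v 2.761 -0.723 -0.313
v 3.69 -0.419 -2.087
v 2.439 -0.755 -0.59
v 3.438 -0.642 -2.348
v 2.186 -0.978 -0.851
v 3.313 -1.005 -2.534
v 2.062 -1.341 -1.036
v 3.345 -1.424 -2.601
v 2.094 -1.76 -1.104
v 3.526 -1.804 -2.535
v 2.275 -2.14 -1.038
v 3.815 -2.058 -2.351
v 2.563 -2.394 -0.854
v 4.145 -2.126 -2.09
v 2.893 -2.463 -0.593
v 4.441 -1.995 -1.814
v 3.189 -2.331 -0.316
v 4.635 -1.693 -1.584
v 3.383 -2.029 -0.087
v 4.682 -1.291 -1.454
v 3.431 -1.627 0.044
v 3.012 -0.472 1.618
v 3.718 -0.633 2.406
v 1.548 -1.288 2.762
v 3.45 -0.034 2.491
v 3.016 0.397 2.242
v 2.58 0.497 1.755
v 2.309 0.227 1.216
v 2.307 -0.31 0.83
v 2.575 -0.909 0.745
v 3.009 -1.341 0.994
v 3.445 -1.441 1.481
v 3.716 -1.17 2.02
f 1 12 6
f 1 6 2
f 1 2 8
f 1 8 11
f 1 11 12
f 2 6 10
f 6 12 5
f 12 11 3
f 11 8 7
f 8 2 9
f 4 10 5
f 4 5 3
f 4 3 7
f 4 7 9
f 4 9 10
f 5 10 6
f 3 5 12
f 7 3 11
f 9 7 8
f 10 9 2
f 14 13 17
f 14 17 15
f 15 17 18
f 15 18 16
f 17 13 19
f 17 19 18
f 18 19 20
f 18 20 16
f 19 13 21
f 19 21 20
f 20 21 22
f 20 22 16
f 21 13 23
f 21 23 22
f 22 23 24
f 22 24 16
f 23 13 25
f 23 25 24
f 24 25 26
f 24 26 16
f 25 13 27
f 25 27 26
f 26 27 28
f 26 28 16
f 27 13 29
f 27 29 28
f 28 29 30
f 28 30 16
f 29 13 31
f 29 31 30
f 30 31 32
f 30 32 16
f 31 13 33
f 31 33 32
f 32 33 34
f 32 34 16
f 33 13 35
f 33 35 34
f 34 35 36
f 34 36 16
f 35 13 37
f 35 37 36
f 36 37 38
f 36 38 16
f 37 13 39
f 37 39 38
f 38 39 40
f 38 40 16
f 39 13 14
f 39 14 40
f 40 14 15
f 40 15 16
f 42 41 44
f 42 44 43
f 44 41 45
f 44 45 43
f 45 41 46
f 45 46 43
f 46 41 47
f 46 47 43
f 47 41 48
f 47 48 43
f 48 41 49
f 48 49 43
f 49 41 50
f 49 50 43
f 50 41 51
f 50 51 43
f 51 41 52
f 51 52 43
f 52 41 42
f 52 42 43



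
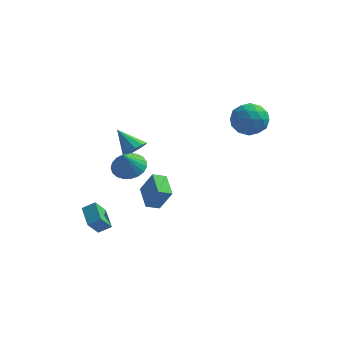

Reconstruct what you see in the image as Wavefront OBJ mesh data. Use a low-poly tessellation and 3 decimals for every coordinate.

v -2.641 1.764 0.505
v -2.029 2.033 1.013
v -3.839 2.356 1.635
v -2.147 2.418 0.686
v -2.453 2.554 0.29
v -2.832 2.388 -0.024
v -3.138 1.984 -0.136
v -3.254 1.496 -0.004
v -3.136 1.11 0.323
v -2.829 0.974 0.719
v -2.45 1.14 1.033
v -2.145 1.544 1.146
v -3.14 -3.444 -1.905
v -3.809 -2.286 -1.427
v -3.848 -3.675 -2.336
v -4.517 -2.517 -1.858
v -2.743 -2.803 -2.902
v -3.412 -1.645 -2.424
v -3.451 -3.034 -3.333
v -4.12 -1.876 -2.855
v -1.423 -0.569 -2.509
v -0.674 -0.65 -1.12
v -2.109 0.793 -2.058
v -1.36 0.711 -0.67
v -0.74 -0.111 -2.85
v 0.009 -0.193 -1.462
v -1.426 1.25 -2.4
v -0.677 1.169 -1.011
v -2.211 -1.097 1.025
v -1.313 -0.724 1.299
v -2.309 -1.783 2.275
v -1.577 -0.429 1.441
v -1.95 -0.25 1.51
v -2.369 -0.217 1.496
v -2.76 -0.336 1.4
v -3.056 -0.587 1.239
v -3.207 -0.925 1.042
v -3.185 -1.294 0.841
v -2.995 -1.628 0.672
v -2.669 -1.87 0.564
v -2.264 -1.979 0.536
v -1.851 -1.935 0.592
v -1.499 -1.746 0.723
v -1.271 -1.445 0.907
v -1.205 -1.083 1.11
v 3.637 4.195 3.069
v 4.304 3.502 2.39
v 2.936 2.658 3.95
v 3.603 1.965 3.271
v 4.106 2.652 4.084
v 4.539 3.602 3.539
v 2.701 2.558 2.801
v 3.134 3.508 2.256
v 3.725 2.49 2.224
v 4.594 2.548 3.017
v 2.646 3.612 3.323
v 3.515 3.67 4.116
v 4.032 3.984 2.652
v 3.208 2.176 3.688
v 3.504 2.581 4.166
v 3.896 2.173 3.766
v 4.17 4.043 3.328
v 4.562 3.635 2.928
v 4.446 3.136 3.924
v 2.678 2.525 3.412
v 3.07 2.117 3.012
v 3.344 3.987 2.574
v 3.736 3.579 2.174
v 2.794 3.024 2.416
v 4.083 2.981 2.155
v 3.672 2.078 2.673
v 3.141 2.426 2.397
v 3.396 2.984 2.077
v 4.594 3.016 2.621
v 4.182 2.112 3.139
v 4.478 2.516 3.617
v 4.733 3.075 3.297
v 4.254 2.421 2.524
v 3.058 4.048 3.201
v 2.646 3.144 3.719
v 2.507 3.085 3.043
v 2.762 3.644 2.723
v 3.568 4.082 3.667
v 3.157 3.179 4.185
v 3.844 3.176 4.263
v 4.099 3.734 3.943
v 2.986 3.739 3.816
f 2 1 4
f 2 4 3
f 4 1 5
f 4 5 3
f 5 1 6
f 5 6 3
f 6 1 7
f 6 7 3
f 7 1 8
f 7 8 3
f 8 1 9
f 8 9 3
f 9 1 10
f 9 10 3
f 10 1 11
f 10 11 3
f 11 1 12
f 11 12 3
f 12 1 2
f 12 2 3
f 14 16 13
f 17 14 13
f 13 16 15
f 15 17 13
f 14 20 16
f 18 14 17
f 18 20 14
f 16 20 15
f 19 17 15
f 15 20 19
f 19 18 17
f 20 18 19
f 22 24 21
f 25 22 21
f 21 24 23
f 23 25 21
f 22 28 24
f 26 22 25
f 26 28 22
f 24 28 23
f 27 25 23
f 23 28 27
f 27 26 25
f 28 26 27
f 30 29 32
f 30 32 31
f 32 29 33
f 32 33 31
f 33 29 34
f 33 34 31
f 34 29 35
f 34 35 31
f 35 29 36
f 35 36 31
f 36 29 37
f 36 37 31
f 37 29 38
f 37 38 31
f 38 29 39
f 38 39 31
f 39 29 40
f 39 40 31
f 40 29 41
f 40 41 31
f 41 29 42
f 41 42 31
f 42 29 43
f 42 43 31
f 43 29 44
f 43 44 31
f 44 29 45
f 44 45 31
f 45 29 30
f 45 30 31
f 46 83 62
f 83 57 86
f 62 86 51
f 83 86 62
f 46 62 58
f 62 51 63
f 58 63 47
f 62 63 58
f 46 58 67
f 58 47 68
f 67 68 53
f 58 68 67
f 46 67 79
f 67 53 82
f 79 82 56
f 67 82 79
f 46 79 83
f 79 56 87
f 83 87 57
f 79 87 83
f 47 63 74
f 63 51 77
f 74 77 55
f 63 77 74
f 51 86 64
f 86 57 85
f 64 85 50
f 86 85 64
f 57 87 84
f 87 56 80
f 84 80 48
f 87 80 84
f 56 82 81
f 82 53 69
f 81 69 52
f 82 69 81
f 53 68 73
f 68 47 70
f 73 70 54
f 68 70 73
f 49 75 61
f 75 55 76
f 61 76 50
f 75 76 61
f 49 61 59
f 61 50 60
f 59 60 48
f 61 60 59
f 49 59 66
f 59 48 65
f 66 65 52
f 59 65 66
f 49 66 71
f 66 52 72
f 71 72 54
f 66 72 71
f 49 71 75
f 71 54 78
f 75 78 55
f 71 78 75
f 50 76 64
f 76 55 77
f 64 77 51
f 76 77 64
f 48 60 84
f 60 50 85
f 84 85 57
f 60 85 84
f 52 65 81
f 65 48 80
f 81 80 56
f 65 80 81
f 54 72 73
f 72 52 69
f 73 69 53
f 72 69 73
f 55 78 74
f 78 54 70
f 74 70 47
f 78 70 74



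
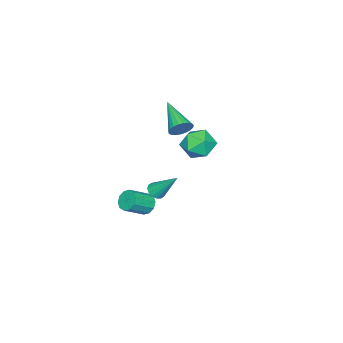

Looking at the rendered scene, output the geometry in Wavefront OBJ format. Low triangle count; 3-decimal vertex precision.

v -0.451 -2.946 -4.182
v 0.099 -2.861 -4.242
v -0.489 -1.674 -2.718
v -0.026 -2.665 -4.415
v -0.266 -2.545 -4.526
v -0.554 -2.532 -4.545
v -0.816 -2.63 -4.466
v -0.979 -2.813 -4.311
v -1.001 -3.032 -4.122
v -0.875 -3.227 -3.949
v -0.636 -3.347 -3.838
v -0.347 -3.36 -3.82
v -0.086 -3.262 -3.898
v 0.078 -3.079 -4.053
v 2.516 2.37 3.171
v 3.316 2.116 3.674
v 2.524 0.964 2.446
v 3.324 0.71 2.949
v 2.467 0.807 3.41
v 2.462 1.677 3.858
v 3.378 1.403 2.262
v 3.373 2.273 2.71
v 3.848 1.519 3.112
v 3.285 1.15 3.821
v 2.555 1.93 2.299
v 1.992 1.561 3.008
v 1.236 -2.492 -4.003
v 1.659 -2.061 -4.269
v 2.687 -2.597 -3.503
v 2.264 -3.028 -3.237
v 1.499 -1.89 -3.935
v 2.527 -2.427 -3.169
v 1.238 -1.95 -3.626
v 2.267 -2.486 -2.861
v 0.977 -2.216 -3.462
v 2.005 -2.753 -2.696
v 0.814 -2.588 -3.504
v 1.843 -3.124 -2.738
v 0.813 -2.923 -3.737
v 1.841 -3.459 -2.971
v 0.973 -3.093 -4.071
v 2.001 -3.63 -3.305
v 1.233 -3.034 -4.379
v 2.262 -3.57 -3.614
v 1.495 -2.767 -4.544
v 2.523 -3.304 -3.778
v 1.657 -2.396 -4.502
v 2.686 -2.932 -3.736
v 0.04 -1.146 1.538
v 0.553 -1.272 1.967
v -1.08 -2.634 2.442
v 0.406 -1.076 2.108
v 0.195 -0.892 2.15
v -0.042 -0.752 2.086
v -0.265 -0.68 1.928
v -0.435 -0.688 1.702
v -0.523 -0.776 1.448
v -0.514 -0.928 1.21
v -0.408 -1.118 1.028
v -0.226 -1.312 0.935
v 0.003 -1.478 0.946
v 0.238 -1.586 1.059
v 0.439 -1.619 1.256
v 0.571 -1.569 1.501
v 0.612 -1.447 1.752
f 2 1 4
f 2 4 3
f 4 1 5
f 4 5 3
f 5 1 6
f 5 6 3
f 6 1 7
f 6 7 3
f 7 1 8
f 7 8 3
f 8 1 9
f 8 9 3
f 9 1 10
f 9 10 3
f 10 1 11
f 10 11 3
f 11 1 12
f 11 12 3
f 12 1 13
f 12 13 3
f 13 1 14
f 13 14 3
f 14 1 2
f 14 2 3
f 15 26 20
f 15 20 16
f 15 16 22
f 15 22 25
f 15 25 26
f 16 20 24
f 20 26 19
f 26 25 17
f 25 22 21
f 22 16 23
f 18 24 19
f 18 19 17
f 18 17 21
f 18 21 23
f 18 23 24
f 19 24 20
f 17 19 26
f 21 17 25
f 23 21 22
f 24 23 16
f 28 27 31
f 28 31 29
f 29 31 32
f 29 32 30
f 31 27 33
f 31 33 32
f 32 33 34
f 32 34 30
f 33 27 35
f 33 35 34
f 34 35 36
f 34 36 30
f 35 27 37
f 35 37 36
f 36 37 38
f 36 38 30
f 37 27 39
f 37 39 38
f 38 39 40
f 38 40 30
f 39 27 41
f 39 41 40
f 40 41 42
f 40 42 30
f 41 27 43
f 41 43 42
f 42 43 44
f 42 44 30
f 43 27 45
f 43 45 44
f 44 45 46
f 44 46 30
f 45 27 47
f 45 47 46
f 46 47 48
f 46 48 30
f 47 27 28
f 47 28 48
f 48 28 29
f 48 29 30
f 50 49 52
f 50 52 51
f 52 49 53
f 52 53 51
f 53 49 54
f 53 54 51
f 54 49 55
f 54 55 51
f 55 49 56
f 55 56 51
f 56 49 57
f 56 57 51
f 57 49 58
f 57 58 51
f 58 49 59
f 58 59 51
f 59 49 60
f 59 60 51
f 60 49 61
f 60 61 51
f 61 49 62
f 61 62 51
f 62 49 63
f 62 63 51
f 63 49 64
f 63 64 51
f 64 49 65
f 64 65 51
f 65 49 50
f 65 50 51



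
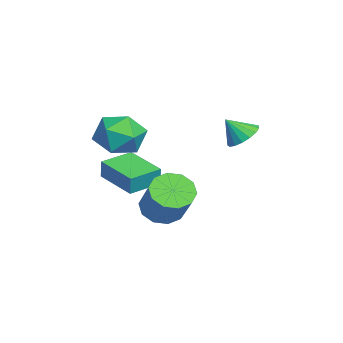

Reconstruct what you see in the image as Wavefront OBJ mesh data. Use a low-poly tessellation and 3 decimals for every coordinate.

v 0.896 -0.565 1.23
v 2.103 -0.378 1.014
v 1.357 -1.822 2.726
v 2.564 -1.635 2.51
v 1.87 -0.721 2.979
v 1.585 0.056 2.054
v 1.875 -2.256 1.686
v 1.59 -1.479 0.761
v 2.709 -1.424 1.296
v 2.705 -0.475 2.095
v 0.755 -1.725 1.645
v 0.751 -0.776 2.444
v -0.526 -0.717 -0.961
v -0.349 -0.682 -0.018
v 1.035 0.568 -1.301
v 1.212 0.602 -0.358
v 0.468 -1.962 -1.102
v 0.645 -1.928 -0.159
v 2.029 -0.678 -1.442
v 2.206 -0.643 -0.499
v 2.07 0.671 -2.171
v 2.775 0.907 -2.869
v 4.195 1.344 -1.287
v 3.49 1.109 -0.589
v 2.457 1.433 -2.729
v 3.877 1.87 -1.147
v 1.991 1.668 -2.375
v 3.411 2.105 -0.794
v 1.555 1.522 -1.944
v 2.975 1.959 -0.362
v 1.316 1.052 -1.599
v 2.736 1.489 -0.017
v 1.365 0.436 -1.473
v 2.785 0.873 0.109
v 1.683 -0.09 -1.613
v 3.103 0.347 -0.031
v 2.149 -0.325 -1.966
v 3.569 0.112 -0.385
v 2.585 -0.179 -2.398
v 4.005 0.258 -0.816
v 2.824 0.291 -2.743
v 4.244 0.728 -1.161
v 0.42 4.087 1.272
v 1.215 4.333 1.487
v 0.4 3.313 2.228
v 0.972 4.594 1.693
v 0.603 4.738 1.803
v 0.191 4.734 1.791
v -0.168 4.581 1.66
v -0.392 4.315 1.44
v -0.431 3.997 1.182
v -0.274 3.699 0.944
v 0.041 3.491 0.782
v 0.443 3.419 0.731
v 0.84 3.5 0.805
v 1.14 3.715 0.986
v 1.276 4.016 1.232
f 1 12 6
f 1 6 2
f 1 2 8
f 1 8 11
f 1 11 12
f 2 6 10
f 6 12 5
f 12 11 3
f 11 8 7
f 8 2 9
f 4 10 5
f 4 5 3
f 4 3 7
f 4 7 9
f 4 9 10
f 5 10 6
f 3 5 12
f 7 3 11
f 9 7 8
f 10 9 2
f 14 16 13
f 17 14 13
f 13 16 15
f 15 17 13
f 14 20 16
f 18 14 17
f 18 20 14
f 16 20 15
f 19 17 15
f 15 20 19
f 19 18 17
f 20 18 19
f 22 21 25
f 22 25 23
f 23 25 26
f 23 26 24
f 25 21 27
f 25 27 26
f 26 27 28
f 26 28 24
f 27 21 29
f 27 29 28
f 28 29 30
f 28 30 24
f 29 21 31
f 29 31 30
f 30 31 32
f 30 32 24
f 31 21 33
f 31 33 32
f 32 33 34
f 32 34 24
f 33 21 35
f 33 35 34
f 34 35 36
f 34 36 24
f 35 21 37
f 35 37 36
f 36 37 38
f 36 38 24
f 37 21 39
f 37 39 38
f 38 39 40
f 38 40 24
f 39 21 41
f 39 41 40
f 40 41 42
f 40 42 24
f 41 21 22
f 41 22 42
f 42 22 23
f 42 23 24
f 44 43 46
f 44 46 45
f 46 43 47
f 46 47 45
f 47 43 48
f 47 48 45
f 48 43 49
f 48 49 45
f 49 43 50
f 49 50 45
f 50 43 51
f 50 51 45
f 51 43 52
f 51 52 45
f 52 43 53
f 52 53 45
f 53 43 54
f 53 54 45
f 54 43 55
f 54 55 45
f 55 43 56
f 55 56 45
f 56 43 57
f 56 57 45
f 57 43 44
f 57 44 45



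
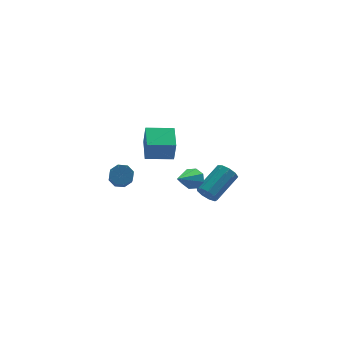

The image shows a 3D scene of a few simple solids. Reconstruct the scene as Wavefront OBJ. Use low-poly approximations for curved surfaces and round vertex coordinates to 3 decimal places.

v 3.112 0.257 -2.788
v 3.451 0.111 -3.209
v 4.687 0.916 -2.493
v 4.348 1.063 -2.072
v 3.28 0.445 -3.288
v 4.516 1.25 -2.572
v 3.03 0.69 -3.134
v 4.266 1.496 -2.418
v 2.819 0.734 -2.817
v 4.055 1.539 -2.101
v 2.744 0.554 -2.487
v 3.981 1.359 -1.771
v 2.842 0.236 -2.298
v 4.079 1.041 -1.582
v 3.066 -0.073 -2.338
v 4.302 0.733 -1.622
v 3.311 -0.226 -2.589
v 4.548 0.579 -1.873
v 3.463 -0.154 -2.933
v 4.7 0.651 -2.217
v -0.61 -2.894 2.611
v -0.584 -3.131 3.623
v -0.345 -1.773 2.867
v -0.319 -2.01 3.879
v 0.559 -3.15 2.521
v 0.585 -3.387 3.533
v 0.824 -2.029 2.777
v 0.85 -2.266 3.789
v -1.284 -1.56 0.654
v -0.764 -1.592 0.751
v -0.996 -2.573 1.664
v -1.516 -2.54 1.566
v -0.951 -1.324 0.992
v -1.183 -2.305 1.905
v -1.333 -1.194 1.034
v -1.565 -2.175 1.947
v -1.686 -1.278 0.854
v -1.918 -2.259 1.767
v -1.804 -1.527 0.556
v -2.036 -2.508 1.469
v -1.617 -1.795 0.315
v -1.849 -2.776 1.228
v -1.235 -1.925 0.273
v -1.467 -2.906 1.186
v -0.882 -1.841 0.453
v -1.114 -2.822 1.366
v 2.57 0.657 -1.882
v 2.971 0.253 -1.9
v 1.53 -0.417 -0.898
v 3.019 0.52 -1.558
v 2.803 0.867 -1.406
v 2.451 1.092 -1.532
v 2.169 1.062 -1.863
v 2.122 0.795 -2.205
v 2.337 0.448 -2.358
v 2.689 0.223 -2.231
f 2 1 5
f 2 5 3
f 3 5 6
f 3 6 4
f 5 1 7
f 5 7 6
f 6 7 8
f 6 8 4
f 7 1 9
f 7 9 8
f 8 9 10
f 8 10 4
f 9 1 11
f 9 11 10
f 10 11 12
f 10 12 4
f 11 1 13
f 11 13 12
f 12 13 14
f 12 14 4
f 13 1 15
f 13 15 14
f 14 15 16
f 14 16 4
f 15 1 17
f 15 17 16
f 16 17 18
f 16 18 4
f 17 1 19
f 17 19 18
f 18 19 20
f 18 20 4
f 19 1 2
f 19 2 20
f 20 2 3
f 20 3 4
f 22 24 21
f 25 22 21
f 21 24 23
f 23 25 21
f 22 28 24
f 26 22 25
f 26 28 22
f 24 28 23
f 27 25 23
f 23 28 27
f 27 26 25
f 28 26 27
f 30 29 33
f 30 33 31
f 31 33 34
f 31 34 32
f 33 29 35
f 33 35 34
f 34 35 36
f 34 36 32
f 35 29 37
f 35 37 36
f 36 37 38
f 36 38 32
f 37 29 39
f 37 39 38
f 38 39 40
f 38 40 32
f 39 29 41
f 39 41 40
f 40 41 42
f 40 42 32
f 41 29 43
f 41 43 42
f 42 43 44
f 42 44 32
f 43 29 45
f 43 45 44
f 44 45 46
f 44 46 32
f 45 29 30
f 45 30 46
f 46 30 31
f 46 31 32
f 48 47 50
f 48 50 49
f 50 47 51
f 50 51 49
f 51 47 52
f 51 52 49
f 52 47 53
f 52 53 49
f 53 47 54
f 53 54 49
f 54 47 55
f 54 55 49
f 55 47 56
f 55 56 49
f 56 47 48
f 56 48 49

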